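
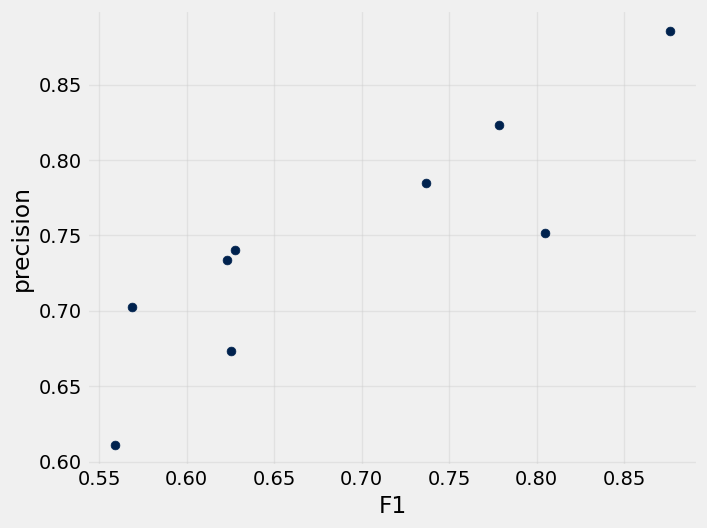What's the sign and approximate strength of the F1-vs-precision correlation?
positive, strong

Points are positively correlated; strong (|r| ≈ 0.9).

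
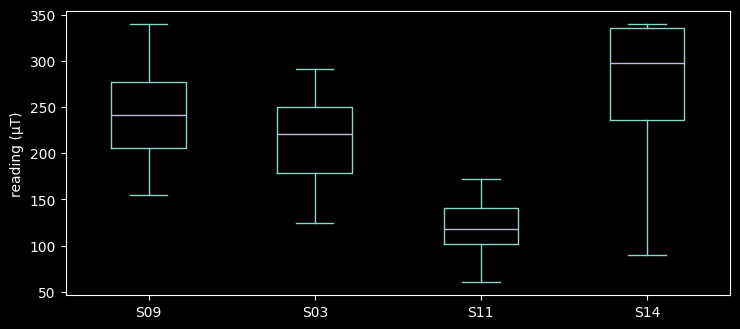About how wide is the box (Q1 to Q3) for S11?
≈ 40

Q3 ≈ 140, Q1 ≈ 100; IQR ≈ 40.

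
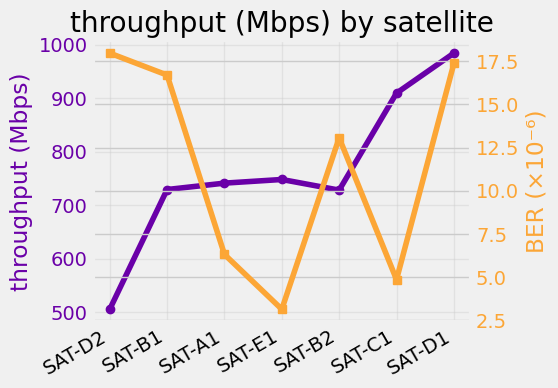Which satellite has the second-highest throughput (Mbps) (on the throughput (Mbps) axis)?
Top 3 (on the throughput (Mbps) axis): SAT-D1 ≈ 1000, SAT-C1 ≈ 900, SAT-E1 ≈ 750.

SAT-C1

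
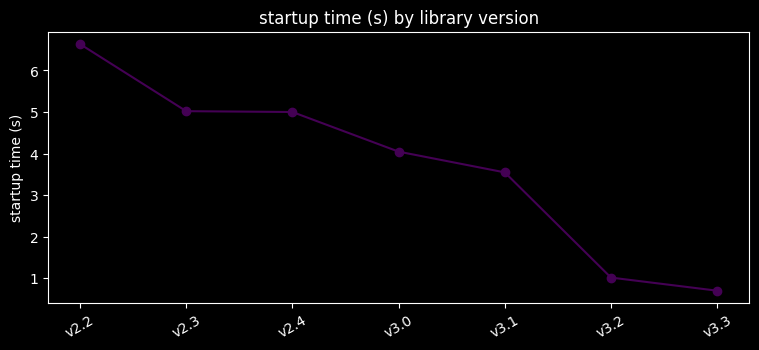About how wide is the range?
Max v2.2 ≈ 6.5, min v3.3 ≈ 0.5; range ≈ 6.0.

≈ 6.0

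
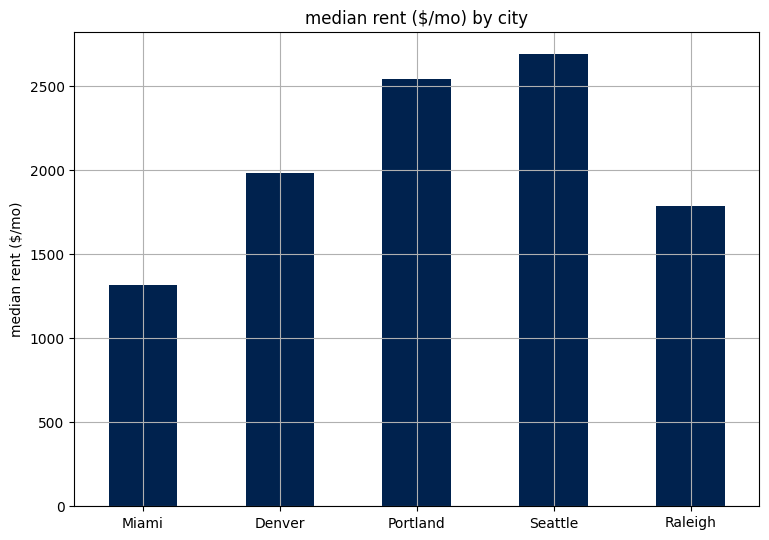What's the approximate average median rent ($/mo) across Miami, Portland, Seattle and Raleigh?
≈ 2125

(1500 + 2500 + 2500 + 2000) / 4 ≈ 2125.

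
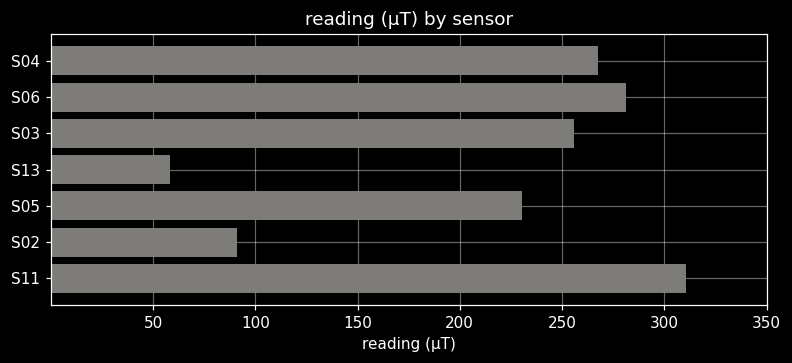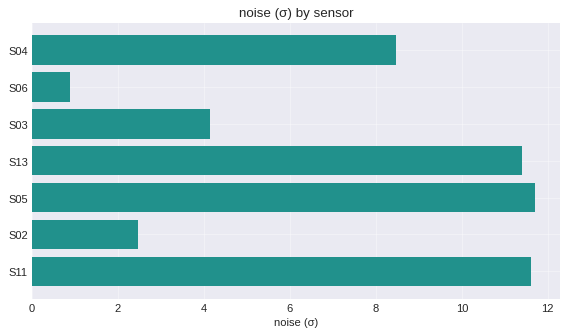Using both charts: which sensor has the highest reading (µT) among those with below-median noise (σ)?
Chart 2 median noise (σ) ≈ 8; below-median sensors: S06, S03, S02. Among those, S06 has the highest reading (µT) (≈ 300).

S06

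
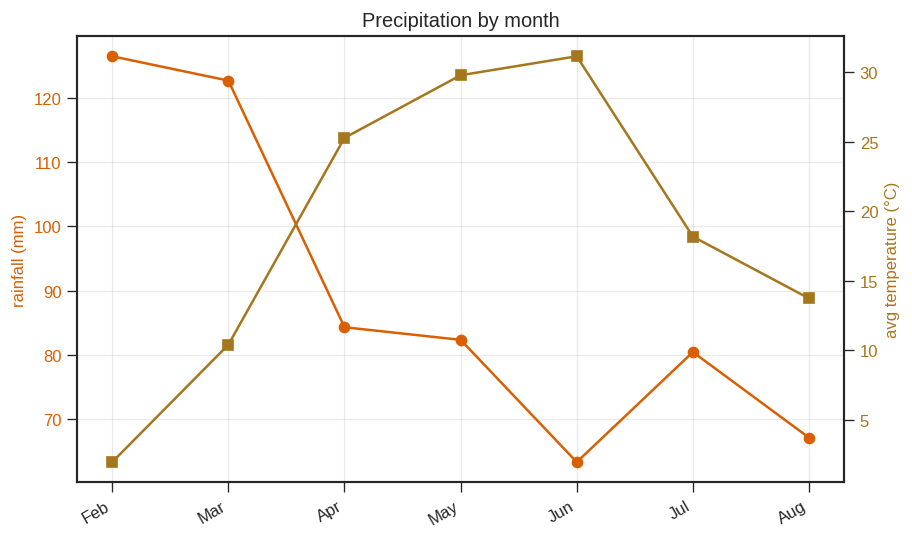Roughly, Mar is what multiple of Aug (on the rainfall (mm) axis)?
≈ 1.71×

Mar ≈ 120, Aug ≈ 70; 120/70 ≈ 1.71.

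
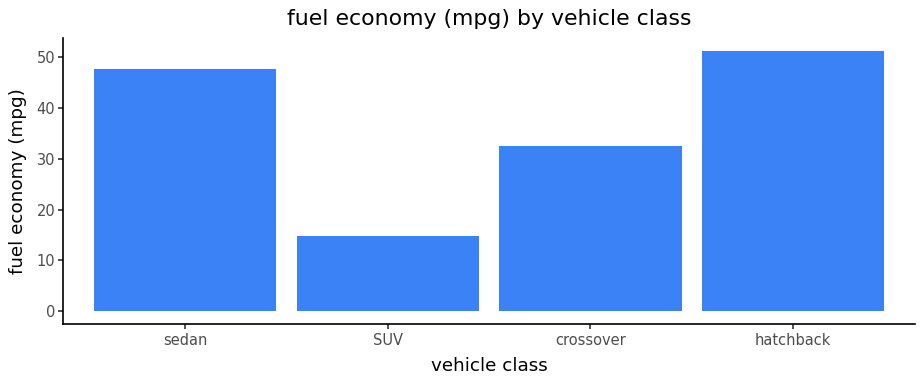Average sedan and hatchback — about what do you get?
≈ 50

(50 + 50) / 2 ≈ 50.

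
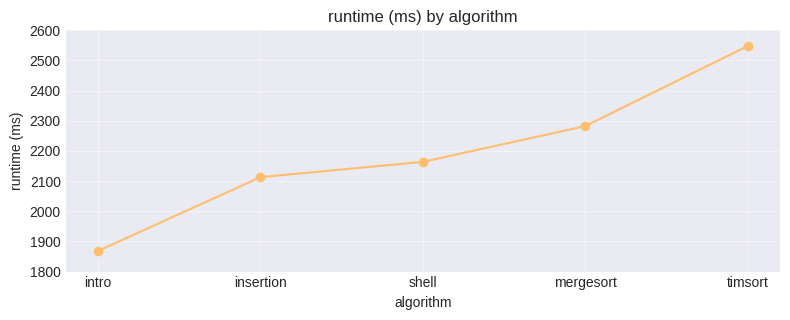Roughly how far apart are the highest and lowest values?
Max timsort ≈ 2500, min intro ≈ 1900; range ≈ 600.

≈ 600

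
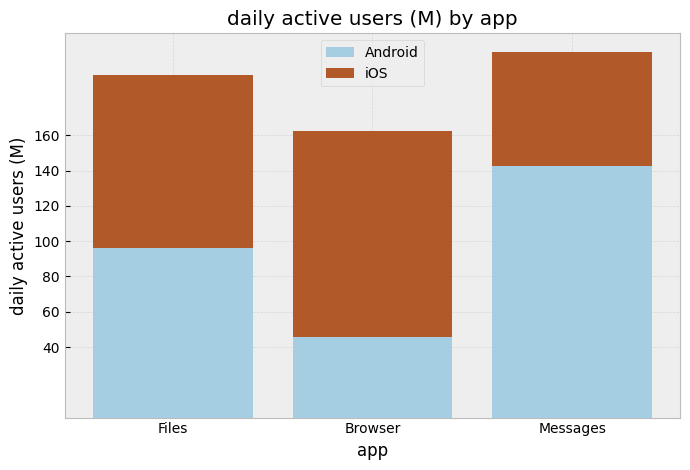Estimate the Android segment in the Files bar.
Android top ≈ 100, bottom ≈ 0; segment ≈ 100.

≈ 100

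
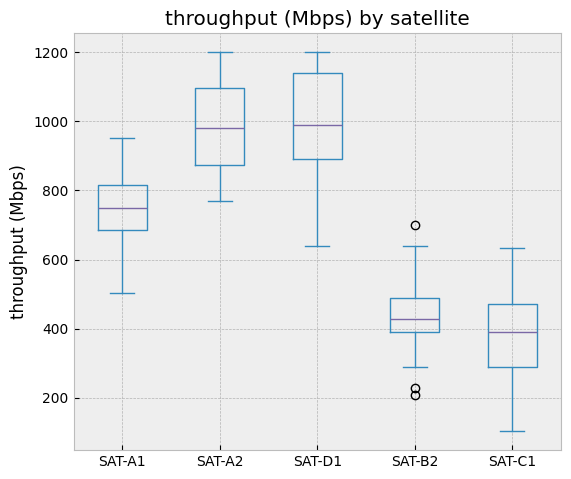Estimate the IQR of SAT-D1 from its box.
≈ 200

Q3 ≈ 1100, Q1 ≈ 900; IQR ≈ 200.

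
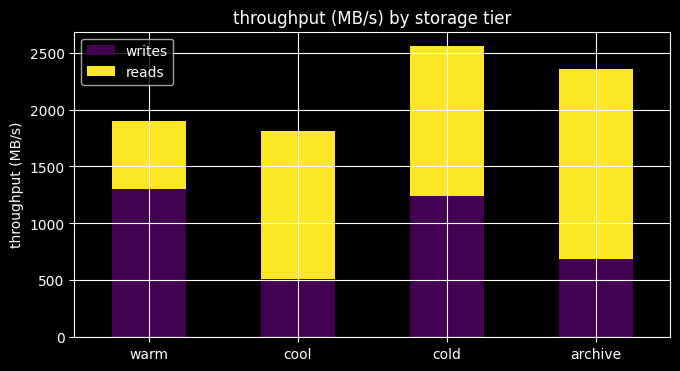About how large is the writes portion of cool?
≈ 500

writes top ≈ 500, bottom ≈ 0; segment ≈ 500.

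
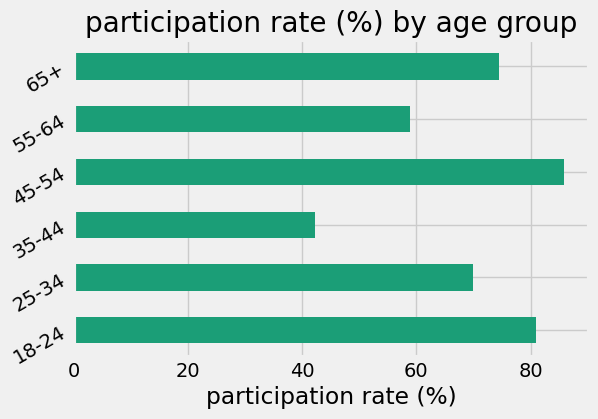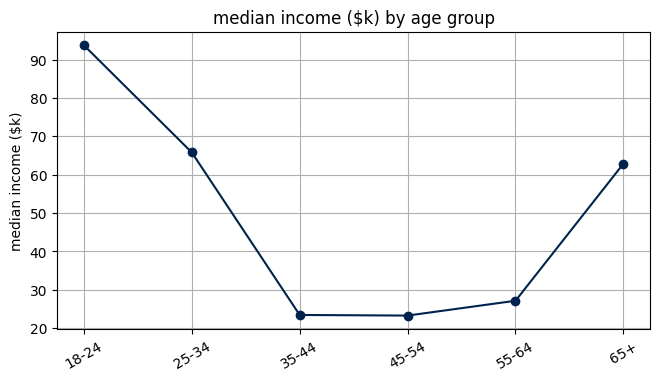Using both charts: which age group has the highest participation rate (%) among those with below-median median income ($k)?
Chart 2 median median income ($k) ≈ 50; below-median age groups: 35-44, 45-54, 55-64. Among those, 45-54 has the highest participation rate (%) (≈ 90).

45-54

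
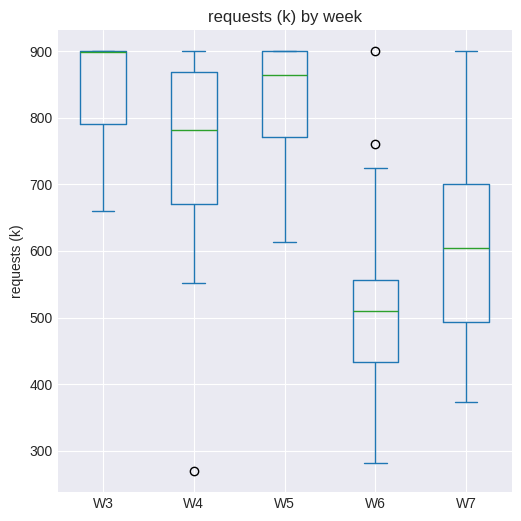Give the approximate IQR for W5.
≈ 150

Q3 ≈ 900, Q1 ≈ 750; IQR ≈ 150.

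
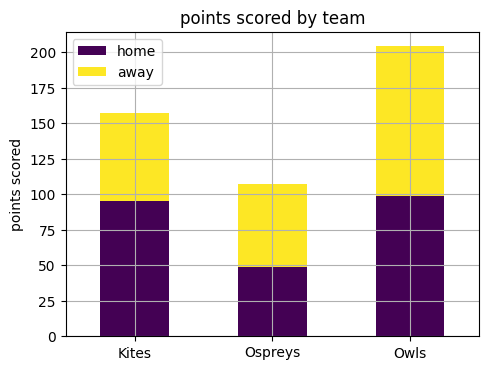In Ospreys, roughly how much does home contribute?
home top ≈ 40, bottom ≈ 0; segment ≈ 40.

≈ 40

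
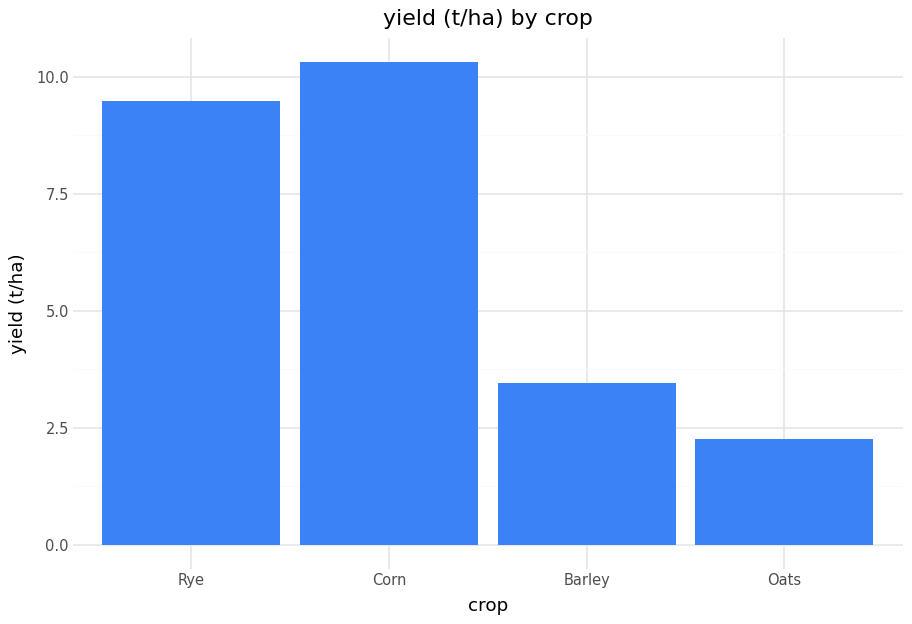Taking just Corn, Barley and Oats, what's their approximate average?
≈ 5

(10 + 3 + 2) / 3 ≈ 5.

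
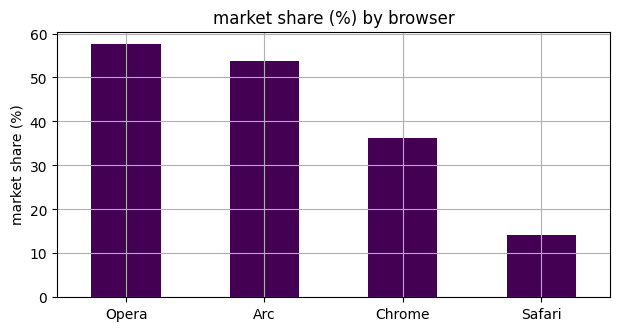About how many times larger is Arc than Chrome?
Arc ≈ 55, Chrome ≈ 35; 55/35 ≈ 1.57.

≈ 1.57×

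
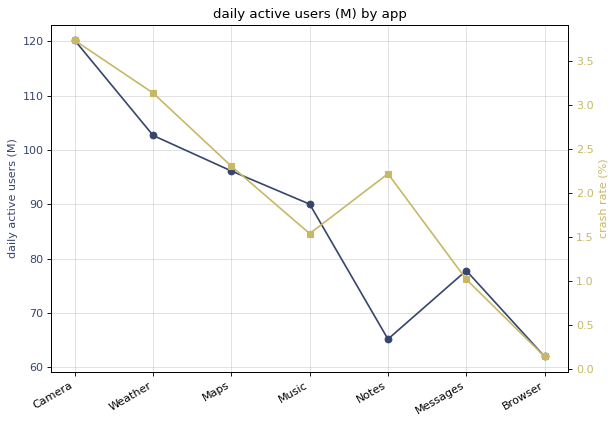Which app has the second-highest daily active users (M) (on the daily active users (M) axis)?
Top 3 (on the daily active users (M) axis): Camera ≈ 120, Weather ≈ 105, Maps ≈ 95.

Weather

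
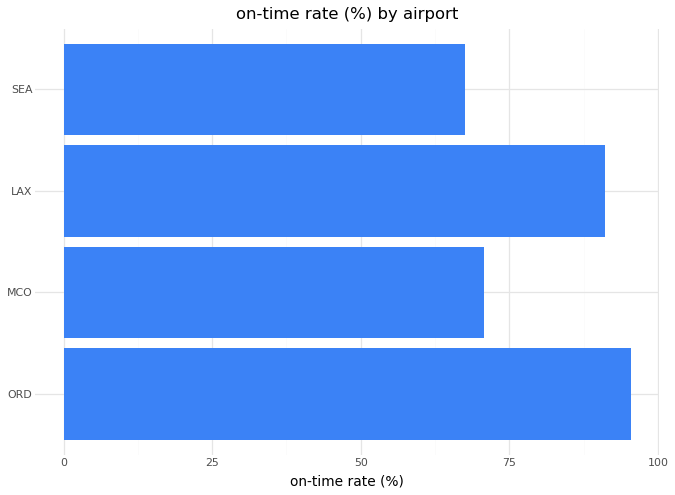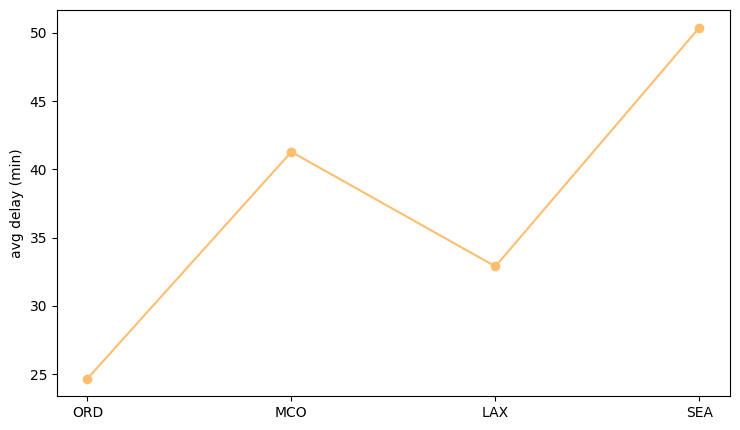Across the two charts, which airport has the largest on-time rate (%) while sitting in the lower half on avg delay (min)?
Chart 2 median avg delay (min) ≈ 35; below-median airports: ORD, LAX. Among those, ORD has the highest on-time rate (%) (≈ 100).

ORD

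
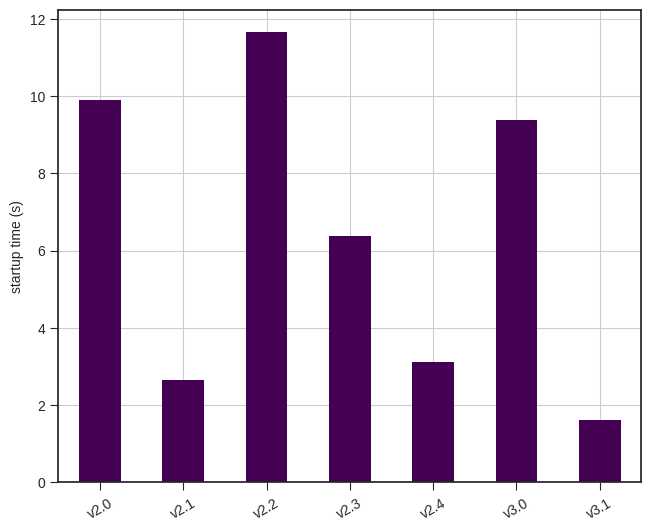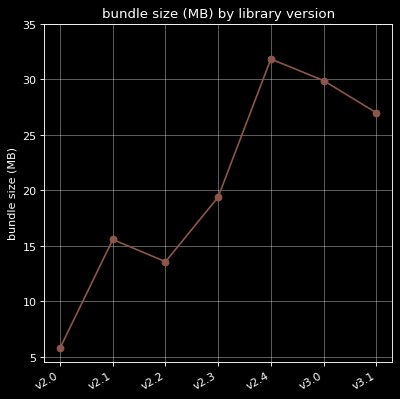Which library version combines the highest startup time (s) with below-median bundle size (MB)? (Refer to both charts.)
v2.2

Chart 2 median bundle size (MB) ≈ 20; below-median library versions: v2.0, v2.1, v2.2. Among those, v2.2 has the highest startup time (s) (≈ 12).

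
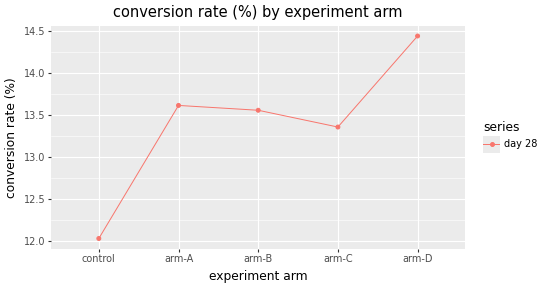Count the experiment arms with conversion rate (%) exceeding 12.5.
Above 12.5: arm-A, arm-B, arm-C, arm-D.

4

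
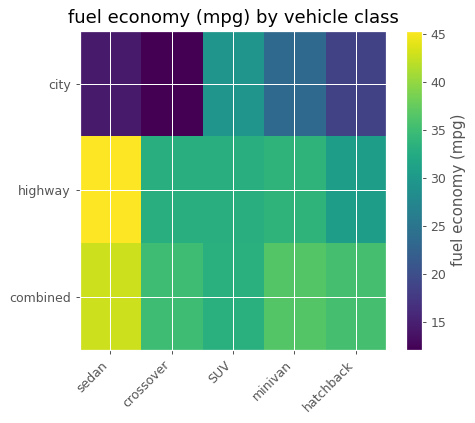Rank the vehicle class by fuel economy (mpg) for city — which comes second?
minivan

Top 3 for city: SUV ≈ 30, minivan ≈ 25, hatchback ≈ 20.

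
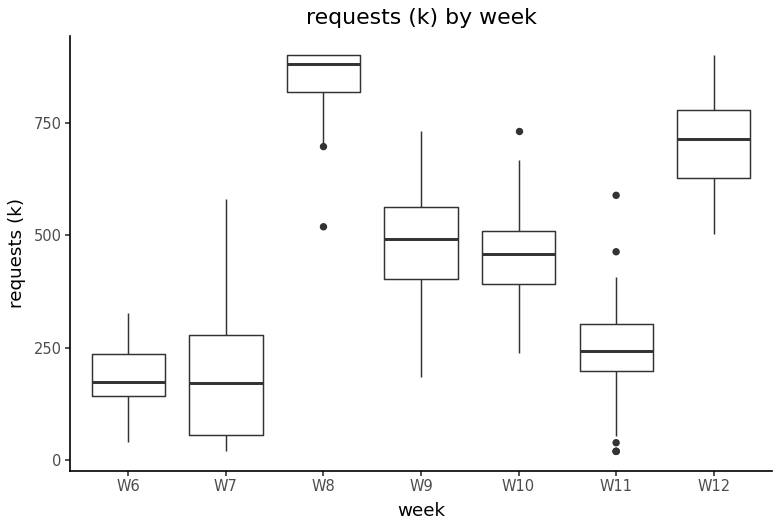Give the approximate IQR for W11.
≈ 100

Q3 ≈ 300, Q1 ≈ 200; IQR ≈ 100.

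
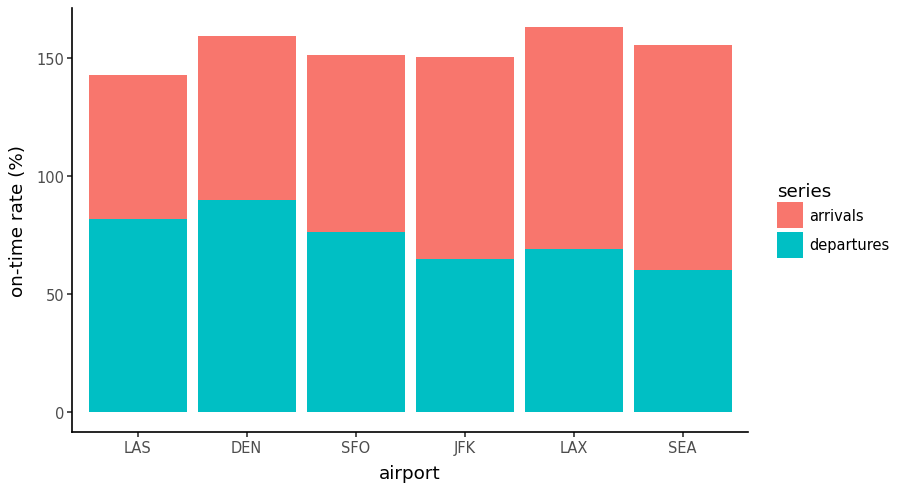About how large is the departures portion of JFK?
departures top ≈ 60, bottom ≈ 0; segment ≈ 60.

≈ 60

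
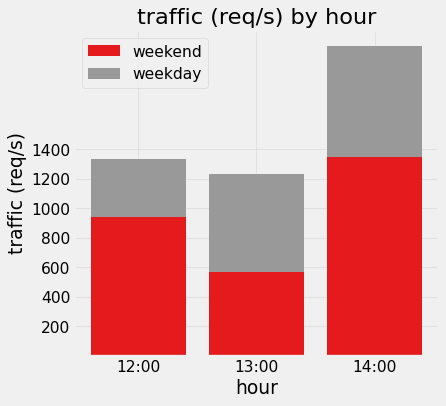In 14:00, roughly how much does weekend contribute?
weekend top ≈ 1400, bottom ≈ 0; segment ≈ 1400.

≈ 1400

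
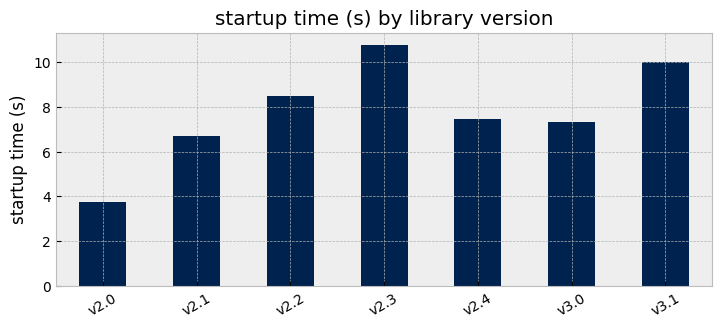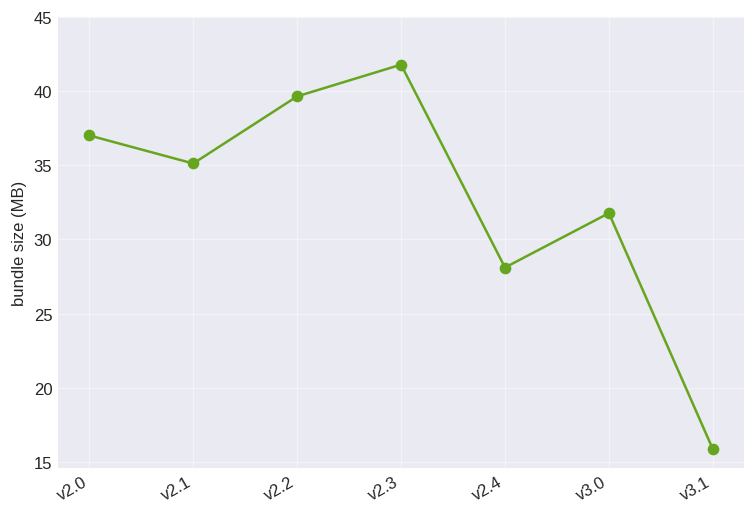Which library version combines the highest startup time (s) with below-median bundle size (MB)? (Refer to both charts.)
v3.1

Chart 2 median bundle size (MB) ≈ 35; below-median library versions: v2.4, v3.0, v3.1. Among those, v3.1 has the highest startup time (s) (≈ 10).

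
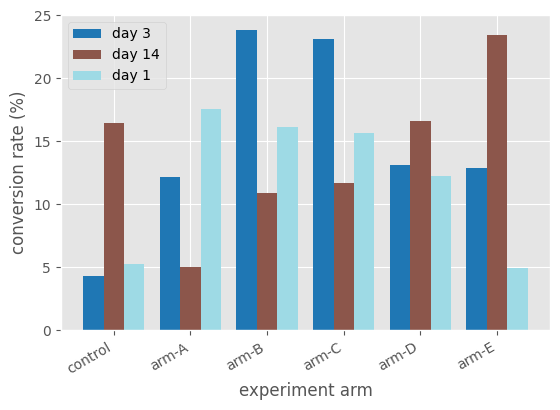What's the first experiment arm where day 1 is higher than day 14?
control: day 1 ≈ 6 vs day 14 ≈ 16 (not yet); arm-A: day 1 ≈ 18 vs day 14 ≈ 6 (first crossover).

arm-A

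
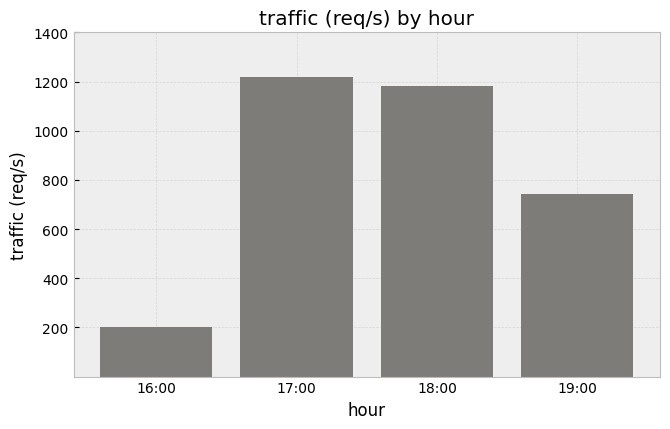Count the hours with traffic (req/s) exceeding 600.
3

Above 600: 17:00, 18:00, 19:00.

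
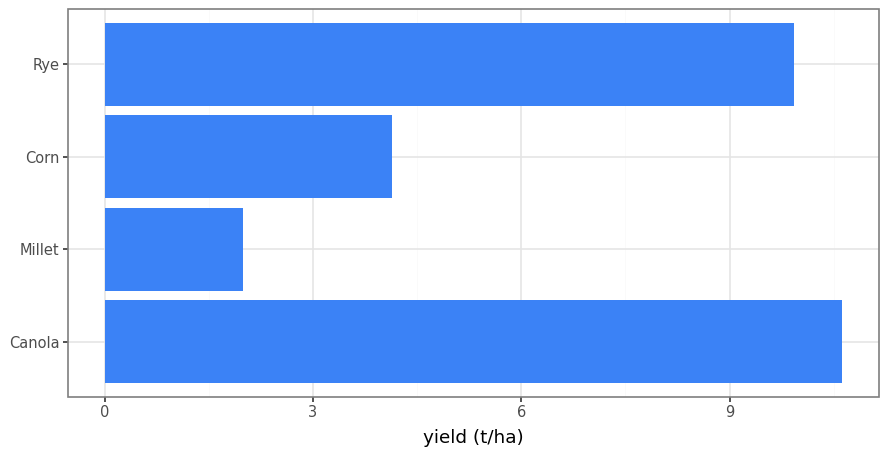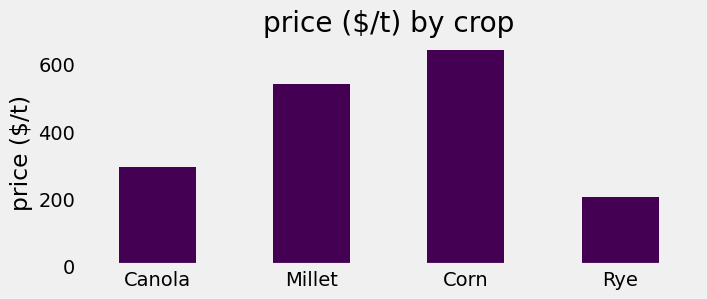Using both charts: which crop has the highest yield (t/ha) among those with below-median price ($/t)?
Chart 2 median price ($/t) ≈ 400; below-median crops: Canola, Rye. Among those, Canola has the highest yield (t/ha) (≈ 11).

Canola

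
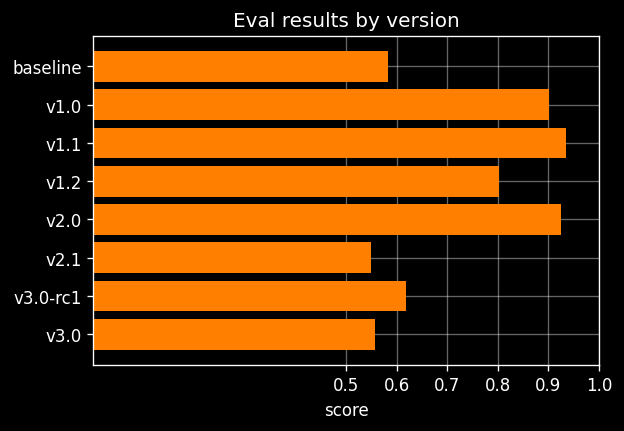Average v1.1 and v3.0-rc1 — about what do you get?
≈ 0.75

(0.9 + 0.6) / 2 ≈ 0.75.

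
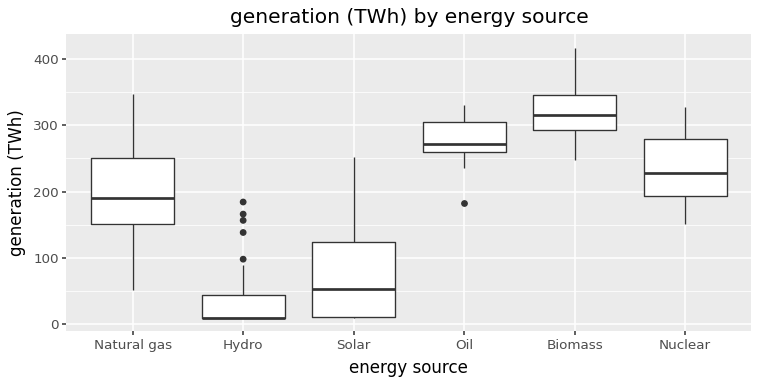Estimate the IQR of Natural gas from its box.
Q3 ≈ 250, Q1 ≈ 150; IQR ≈ 100.

≈ 100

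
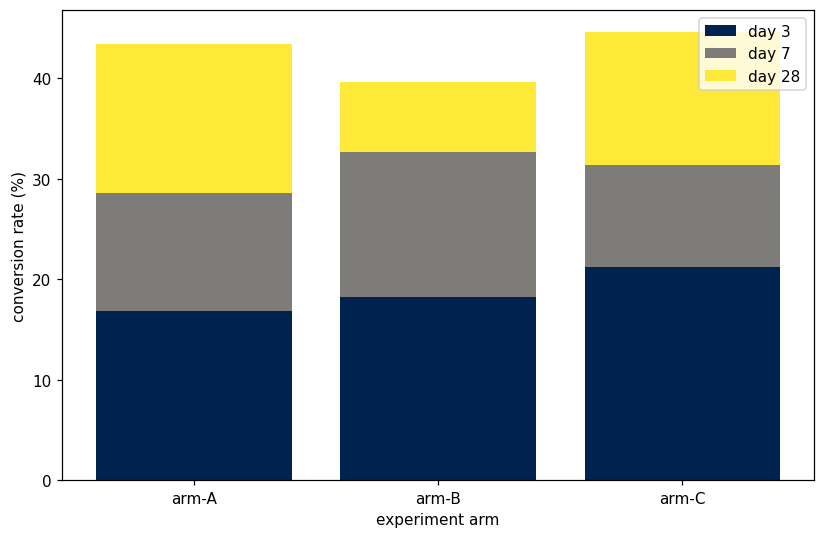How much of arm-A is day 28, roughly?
≈ 15

day 28 top ≈ 45, bottom ≈ 30; segment ≈ 15.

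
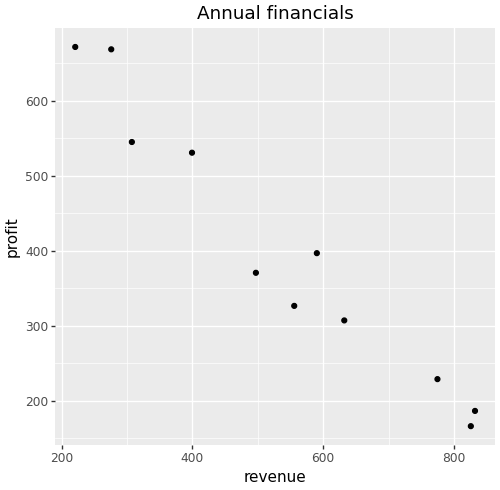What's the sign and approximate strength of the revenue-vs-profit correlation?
negative, strong

Points are negatively correlated; strong (|r| ≈ 1.0).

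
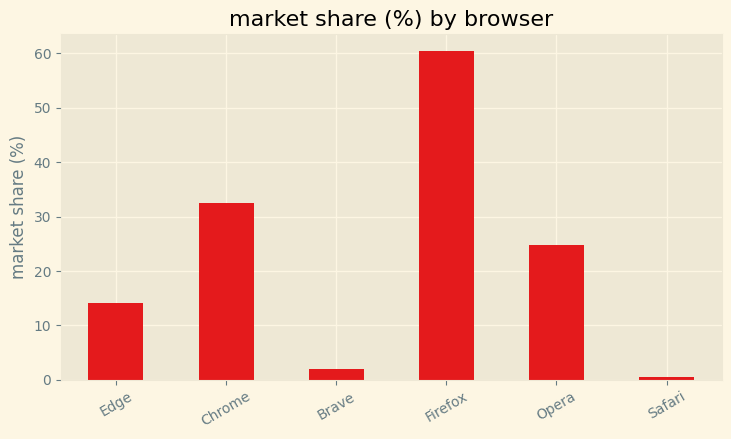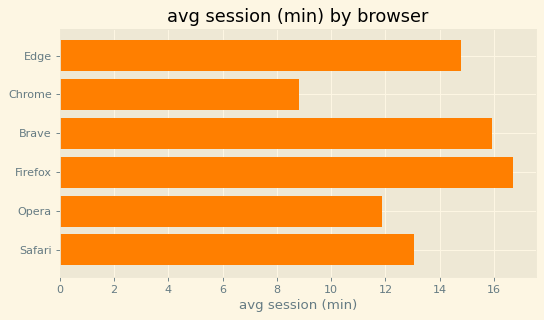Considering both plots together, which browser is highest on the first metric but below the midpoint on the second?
Chrome

Chart 2 median avg session (min) ≈ 14; below-median browsers: Chrome, Opera, Safari. Among those, Chrome has the highest market share (%) (≈ 30).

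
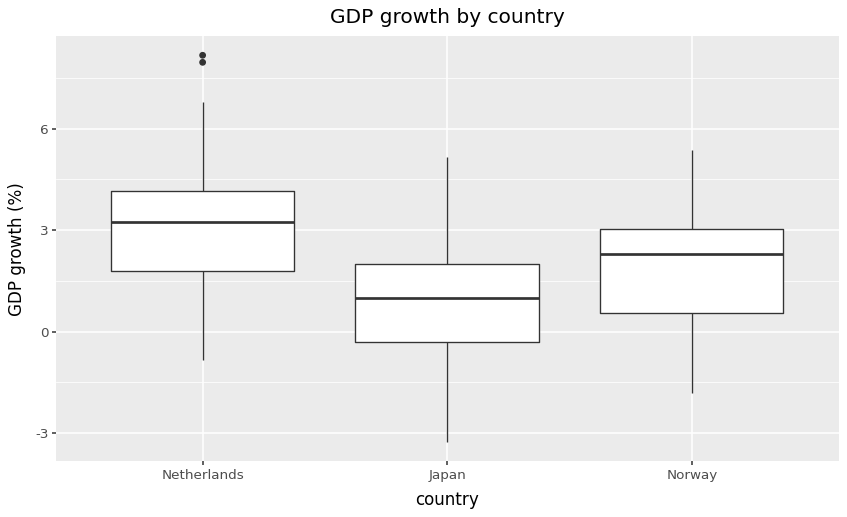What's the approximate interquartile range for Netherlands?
≈ 2.0

Q3 ≈ 4.0, Q1 ≈ 2.0; IQR ≈ 2.0.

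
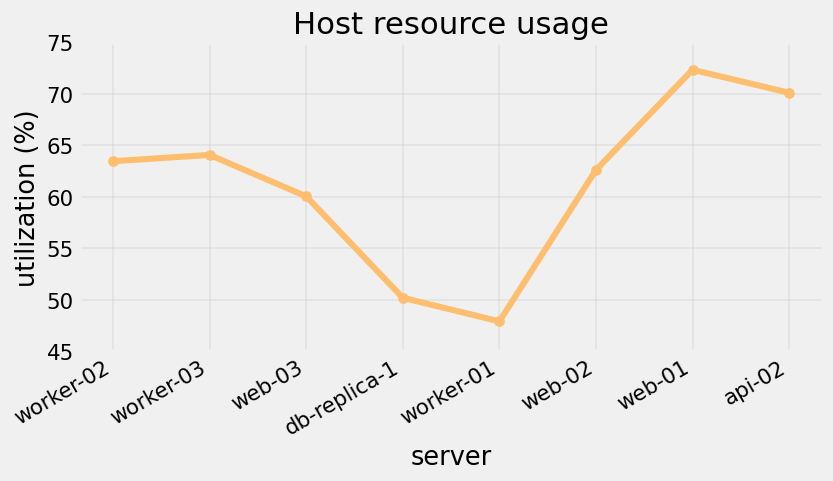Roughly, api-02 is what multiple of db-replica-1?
≈ 1.4×

api-02 ≈ 70, db-replica-1 ≈ 50; 70/50 ≈ 1.4.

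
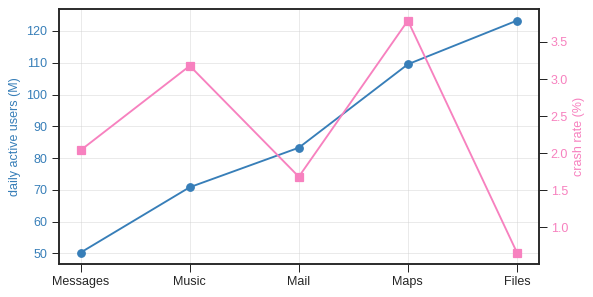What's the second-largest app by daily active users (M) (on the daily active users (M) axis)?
Maps

Top 3 (on the daily active users (M) axis): Files ≈ 120, Maps ≈ 110, Mail ≈ 80.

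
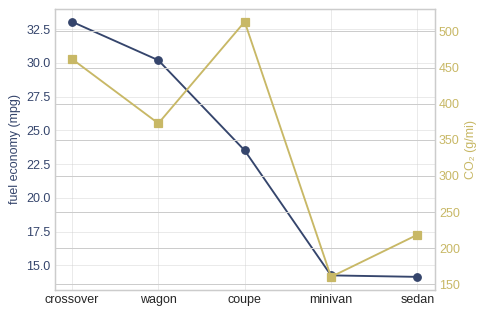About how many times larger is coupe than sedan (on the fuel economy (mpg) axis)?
coupe ≈ 24, sedan ≈ 14; 24/14 ≈ 1.71.

≈ 1.71×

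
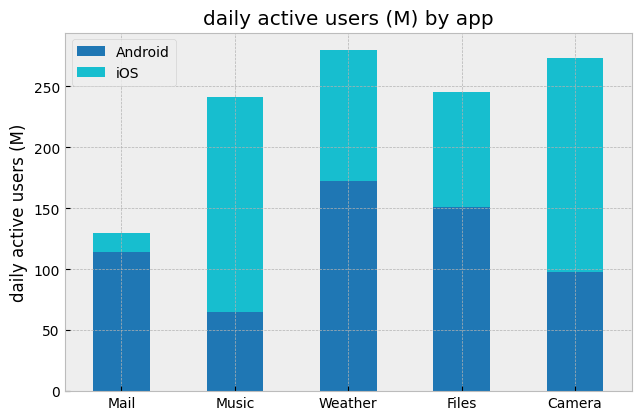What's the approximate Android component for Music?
≈ 75

Android top ≈ 75, bottom ≈ 0; segment ≈ 75.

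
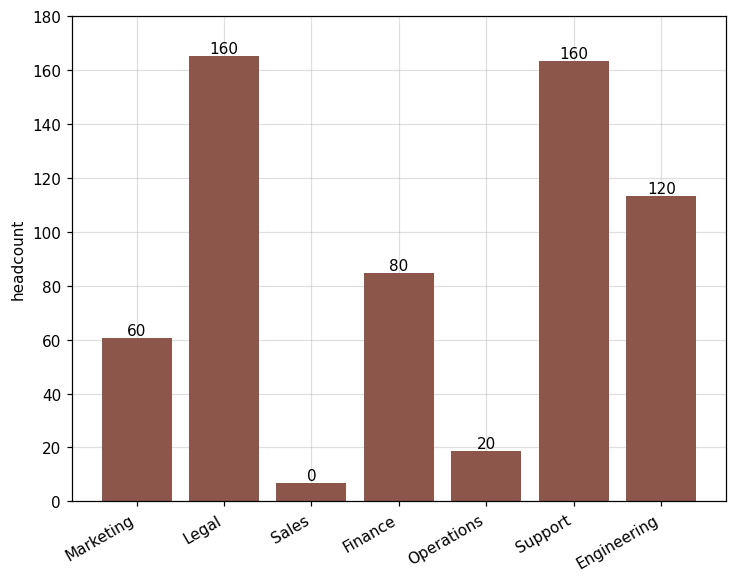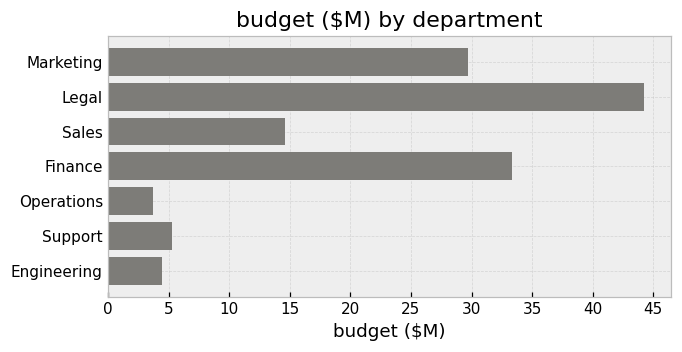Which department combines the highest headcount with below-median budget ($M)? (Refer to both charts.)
Support

Chart 2 median budget ($M) ≈ 15; below-median departments: Operations, Support, Engineering. Among those, Support has the highest headcount (≈ 160).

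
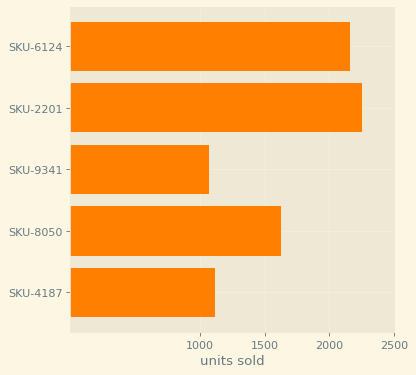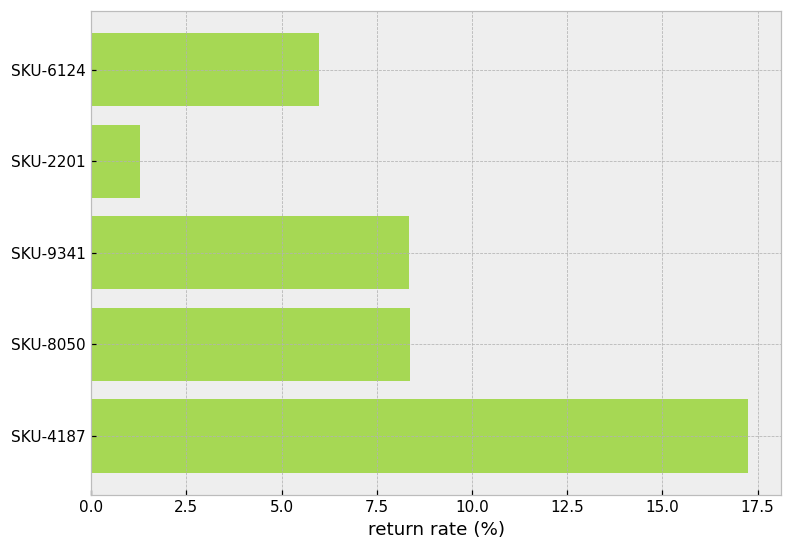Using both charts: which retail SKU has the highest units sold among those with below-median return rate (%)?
Chart 2 median return rate (%) ≈ 8; below-median retail SKUs: SKU-6124, SKU-2201. Among those, SKU-2201 has the highest units sold (≈ 2500).

SKU-2201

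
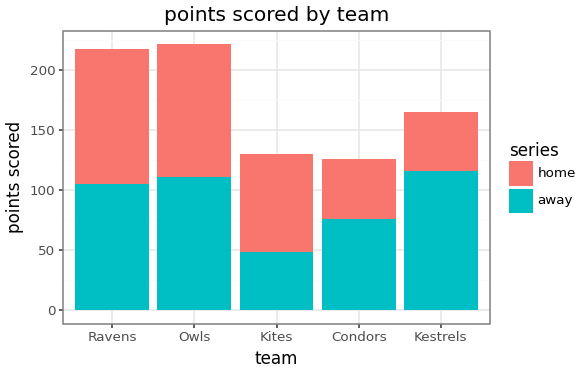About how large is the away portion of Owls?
≈ 120

away top ≈ 120, bottom ≈ 0; segment ≈ 120.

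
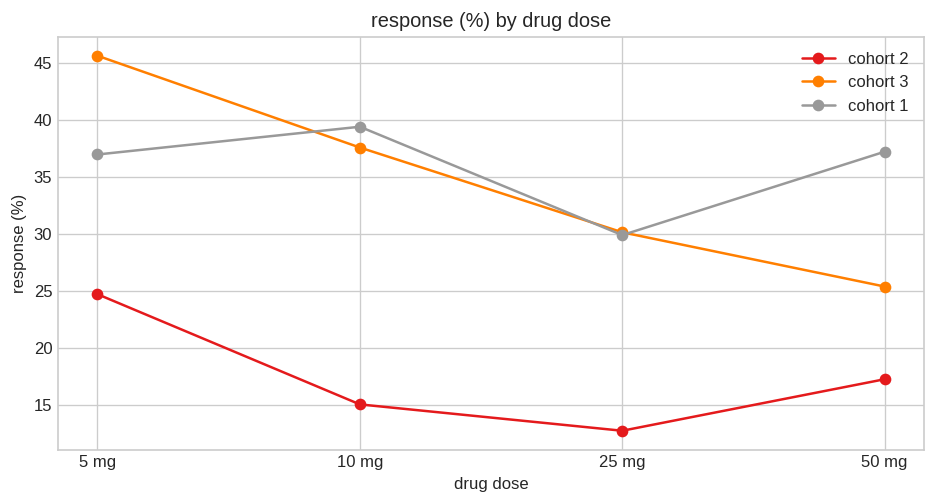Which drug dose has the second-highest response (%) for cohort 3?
10 mg

Top 3 for cohort 3: 5 mg ≈ 45, 10 mg ≈ 40, 25 mg ≈ 30.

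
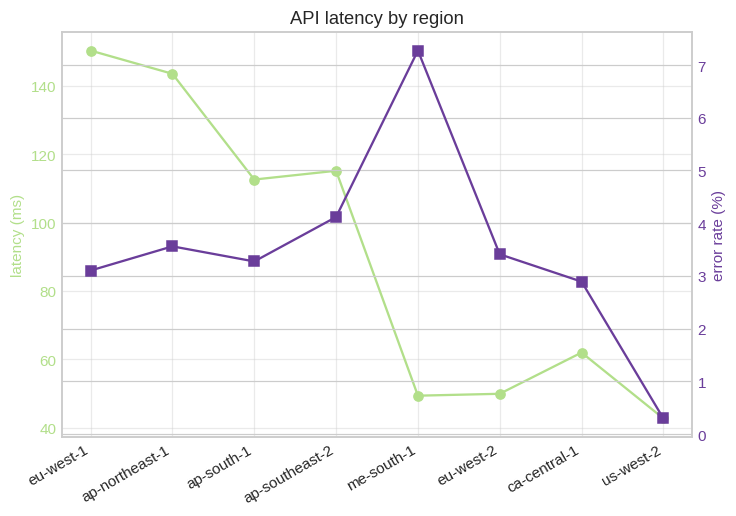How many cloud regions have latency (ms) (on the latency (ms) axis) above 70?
4

Above 70: eu-west-1, ap-northeast-1, ap-south-1, ap-southeast-2.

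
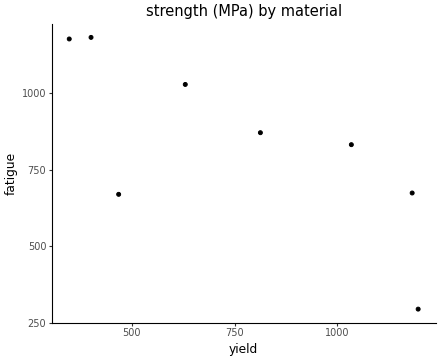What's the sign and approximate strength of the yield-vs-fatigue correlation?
negative, strong

Points are negatively correlated; strong (|r| ≈ 0.8).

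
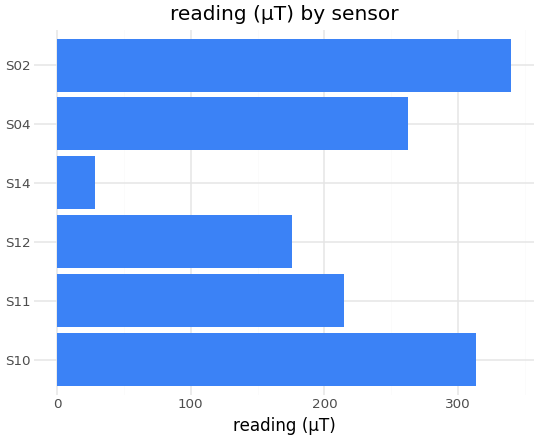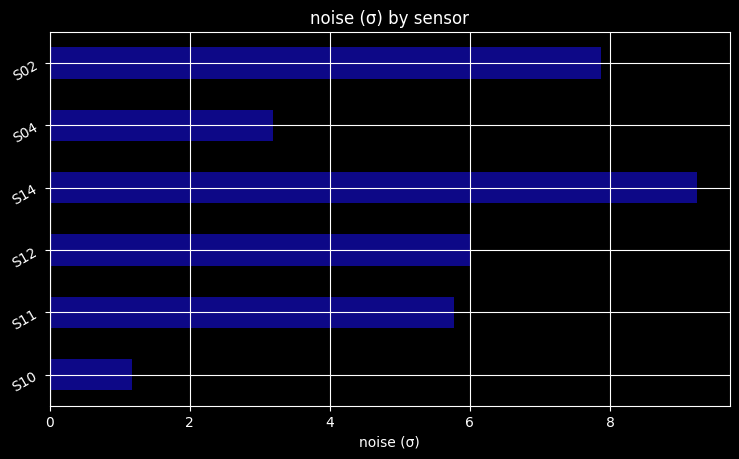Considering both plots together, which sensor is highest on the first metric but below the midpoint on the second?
S10

Chart 2 median noise (σ) ≈ 6; below-median sensors: S10, S11, S04. Among those, S10 has the highest reading (µT) (≈ 300).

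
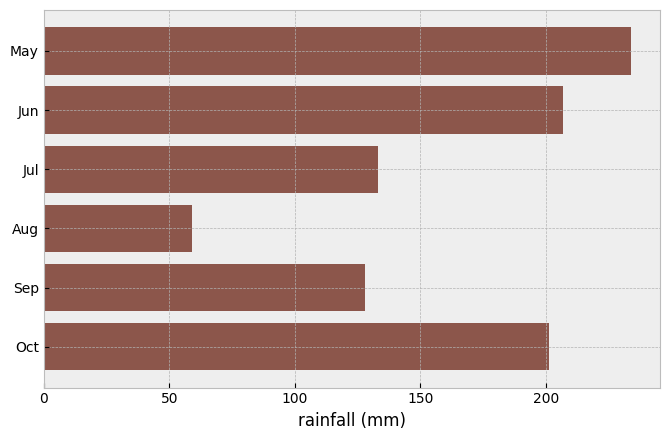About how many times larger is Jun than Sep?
≈ 1.67×

Jun ≈ 200, Sep ≈ 120; 200/120 ≈ 1.67.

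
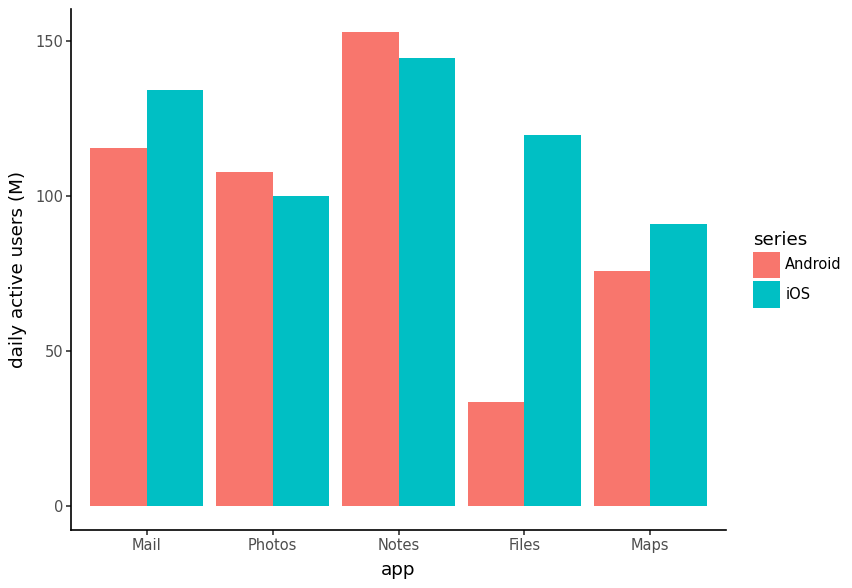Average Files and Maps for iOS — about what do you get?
(120 + 100) / 2 ≈ 110.

≈ 110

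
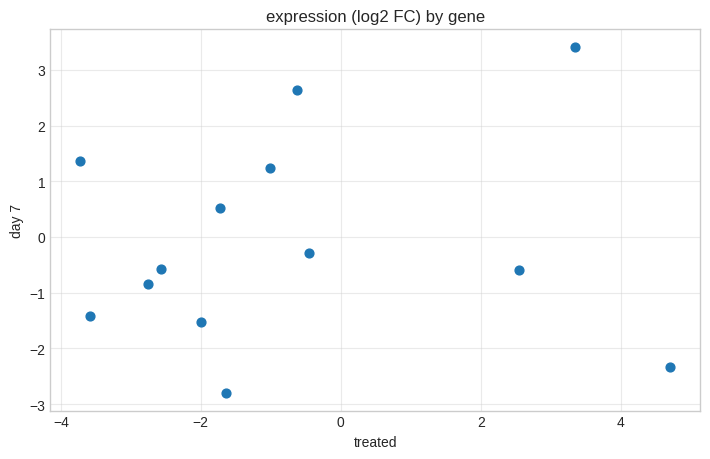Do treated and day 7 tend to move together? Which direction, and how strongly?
no clear correlation

Points are roughly uncorrelated; weak (|r| ≈ 0.1).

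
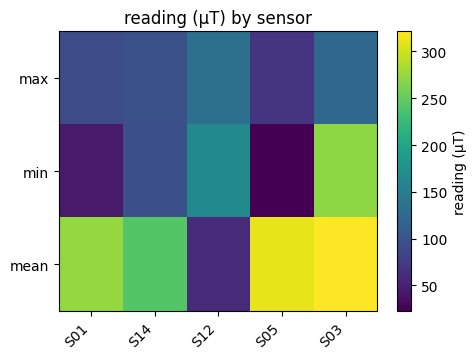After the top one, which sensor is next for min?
S12

Top 3 for min: S03 ≈ 275, S12 ≈ 175, S14 ≈ 100.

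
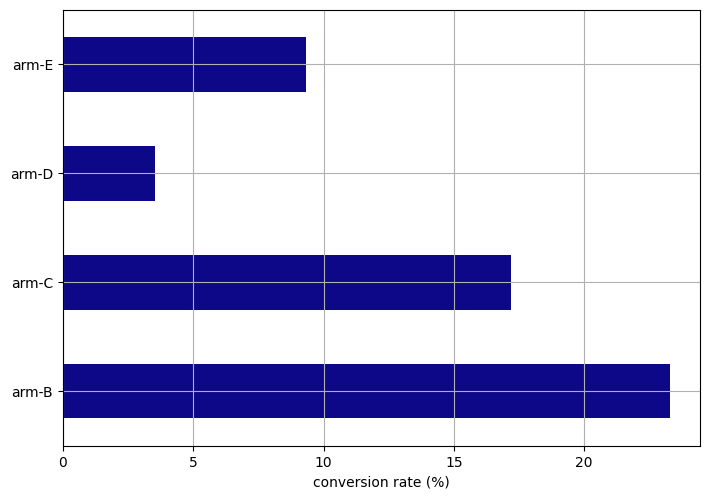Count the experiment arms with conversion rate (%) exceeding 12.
Above 12: arm-B, arm-C.

2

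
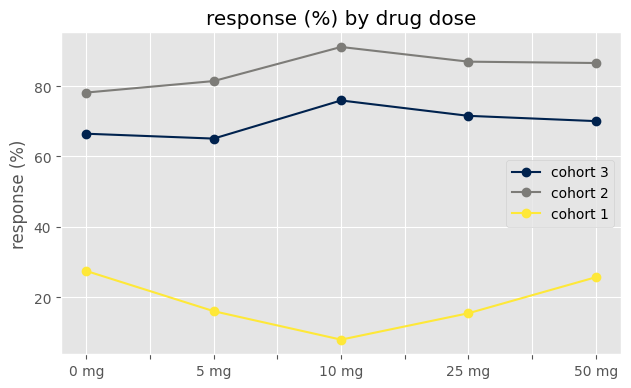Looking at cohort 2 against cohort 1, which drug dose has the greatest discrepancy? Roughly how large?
10 mg, ≈ 80 %

10 mg: cohort 2 ≈ 90, cohort 1 ≈ 10 → gap ≈ 80. Next-largest (25 mg) is only ≈ 70.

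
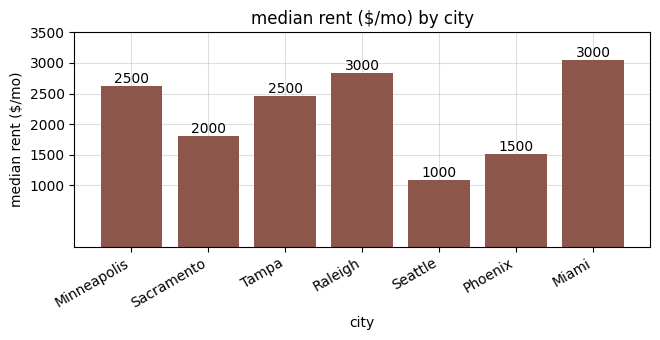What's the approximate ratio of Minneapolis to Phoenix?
Minneapolis ≈ 2500, Phoenix ≈ 1500; 2500/1500 ≈ 1.67.

≈ 1.67×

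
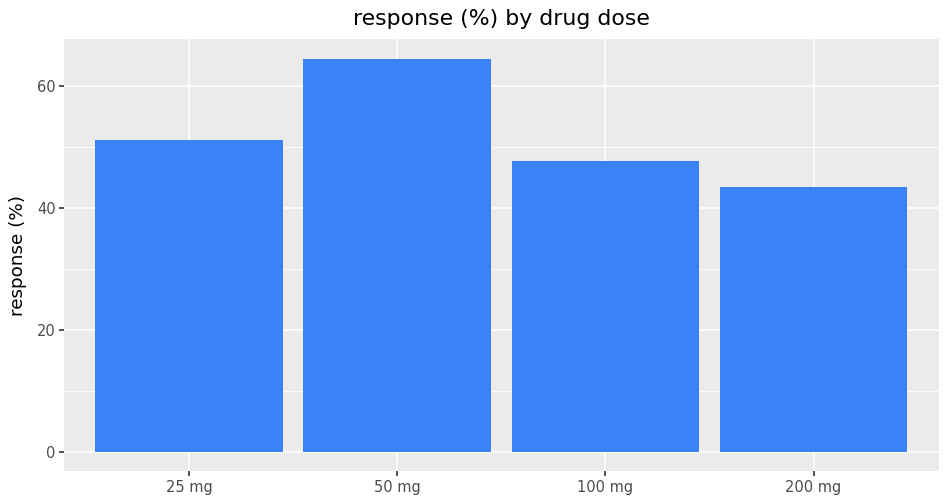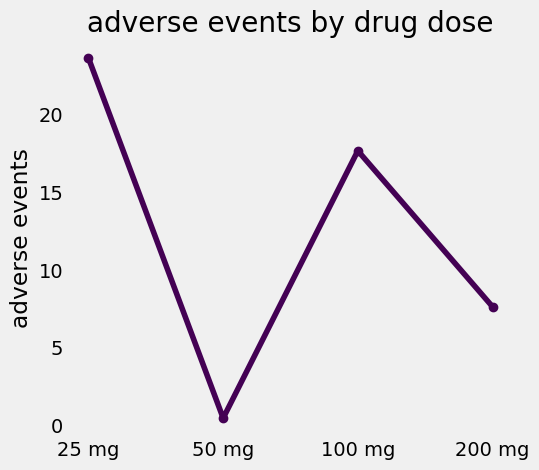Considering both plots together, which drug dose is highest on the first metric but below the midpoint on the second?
Chart 2 median adverse events ≈ 15; below-median drug doses: 50 mg, 200 mg. Among those, 50 mg has the highest response (%) (≈ 60).

50 mg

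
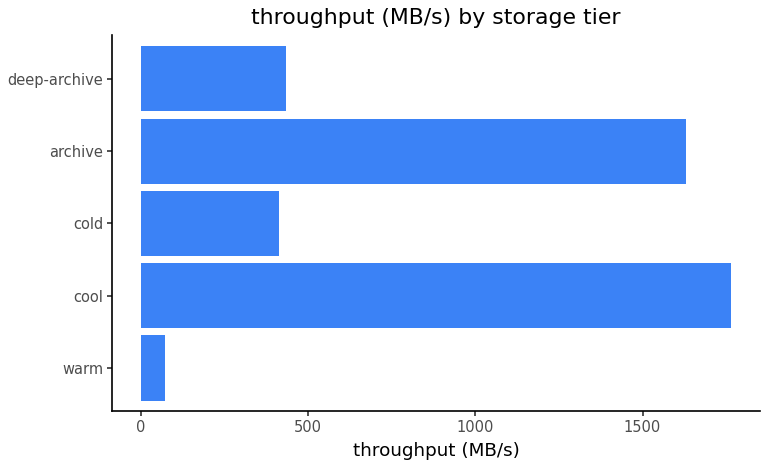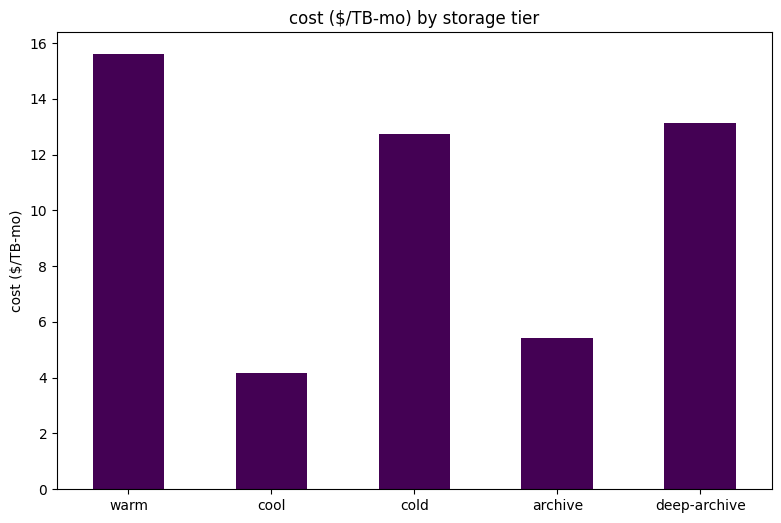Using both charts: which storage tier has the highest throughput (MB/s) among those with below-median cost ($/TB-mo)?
cool

Chart 2 median cost ($/TB-mo) ≈ 12; below-median storage tiers: cool, archive. Among those, cool has the highest throughput (MB/s) (≈ 1800).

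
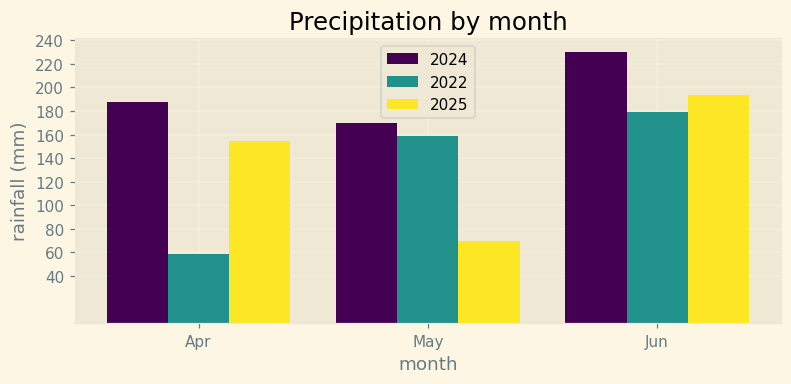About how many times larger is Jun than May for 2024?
Jun ≈ 240, May ≈ 160; 240/160 ≈ 1.5.

≈ 1.5×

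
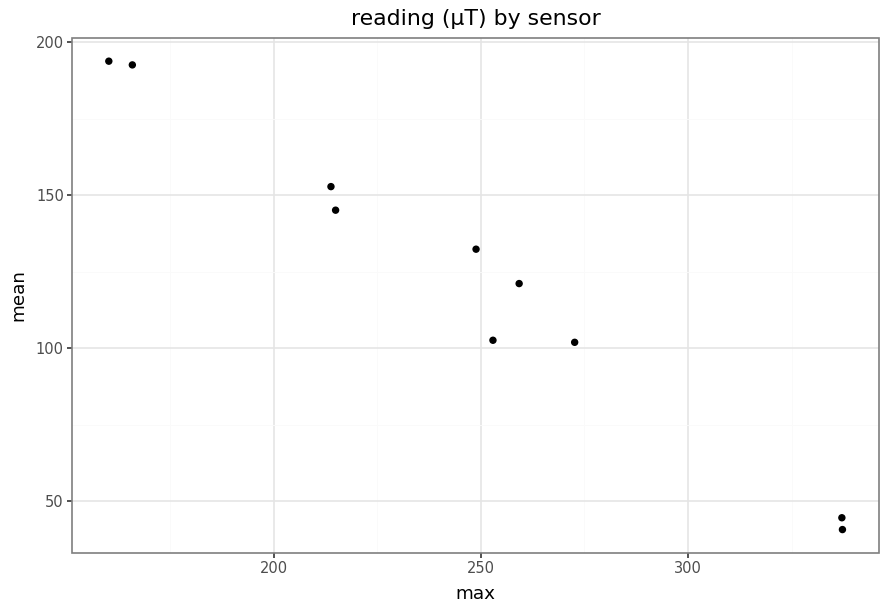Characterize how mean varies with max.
Points are negatively correlated; strong (|r| ≈ 1.0).

negative, strong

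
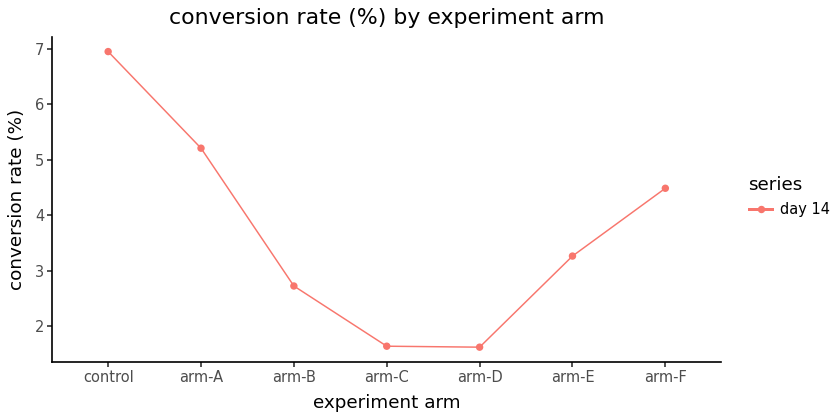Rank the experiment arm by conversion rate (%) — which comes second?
arm-A

Top 3: control ≈ 7.0, arm-A ≈ 5.0, arm-F ≈ 4.5.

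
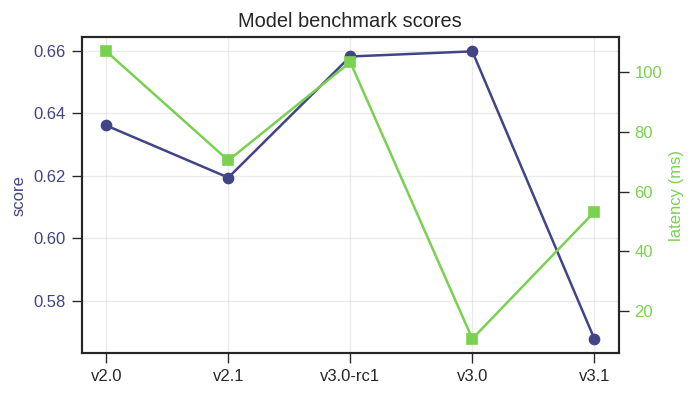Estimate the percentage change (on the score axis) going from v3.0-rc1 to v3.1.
v3.0-rc1 ≈ 0.66, v3.1 ≈ 0.57; (0.57 − 0.66) / 0.66 ≈ -13.6%.

≈ -13.6%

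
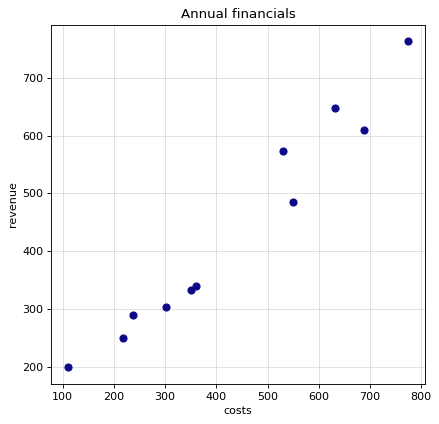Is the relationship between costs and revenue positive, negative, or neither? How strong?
positive, strong

Points are positively correlated; strong (|r| ≈ 1.0).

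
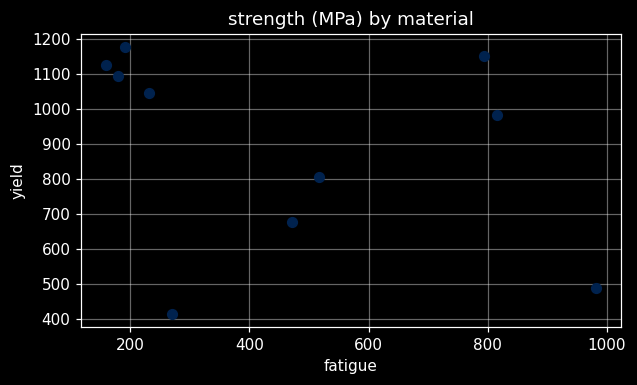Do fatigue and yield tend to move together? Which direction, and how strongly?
negative, weak

Points are negatively correlated; weak (|r| ≈ 0.3).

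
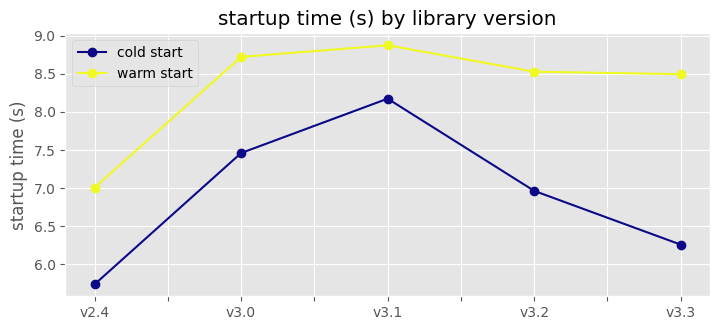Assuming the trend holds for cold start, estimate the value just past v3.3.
≈ 5.75

Last three: 8.0, 7.0, 6.5 → slope ≈ -0.75/step → next ≈ 5.75.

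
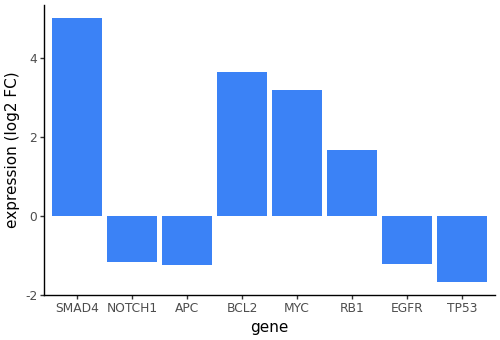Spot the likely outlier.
SMAD4 ≈ 5; the rest sit between ≈ -2 and ≈ 4.

SMAD4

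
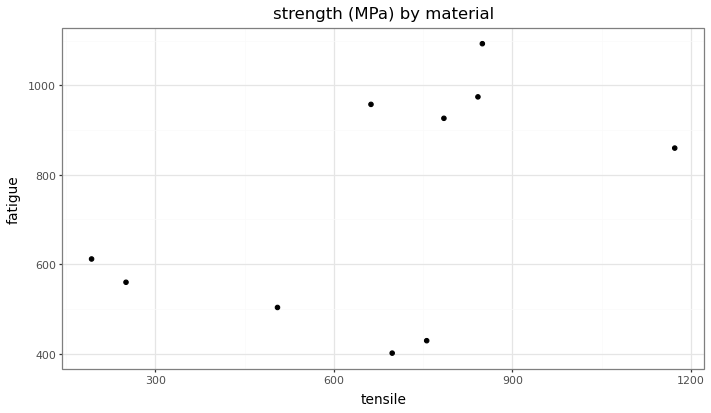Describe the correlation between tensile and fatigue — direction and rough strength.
Points are positively correlated; moderate (|r| ≈ 0.5).

positive, moderate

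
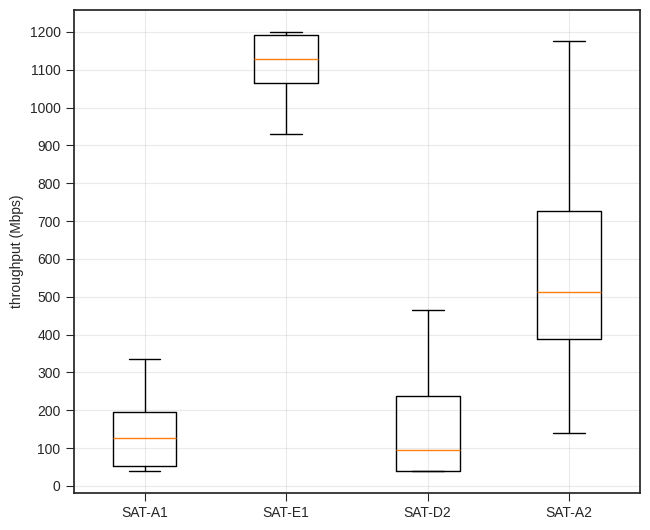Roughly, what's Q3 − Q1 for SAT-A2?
Q3 ≈ 700, Q1 ≈ 400; IQR ≈ 300.

≈ 300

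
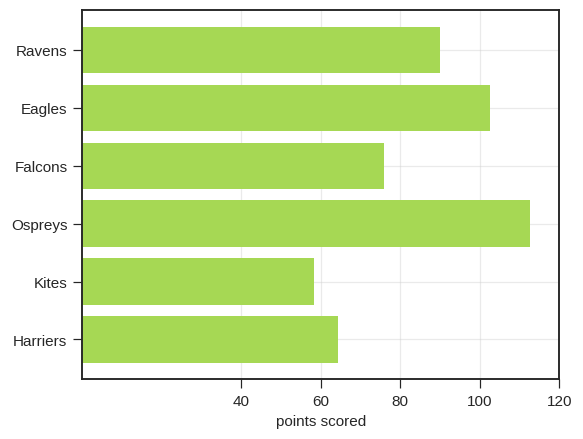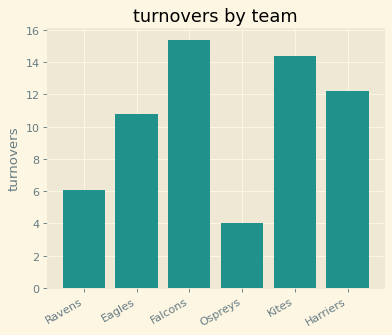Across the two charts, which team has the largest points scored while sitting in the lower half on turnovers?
Chart 2 median turnovers ≈ 12; below-median teams: Ravens, Eagles, Ospreys. Among those, Ospreys has the highest points scored (≈ 120).

Ospreys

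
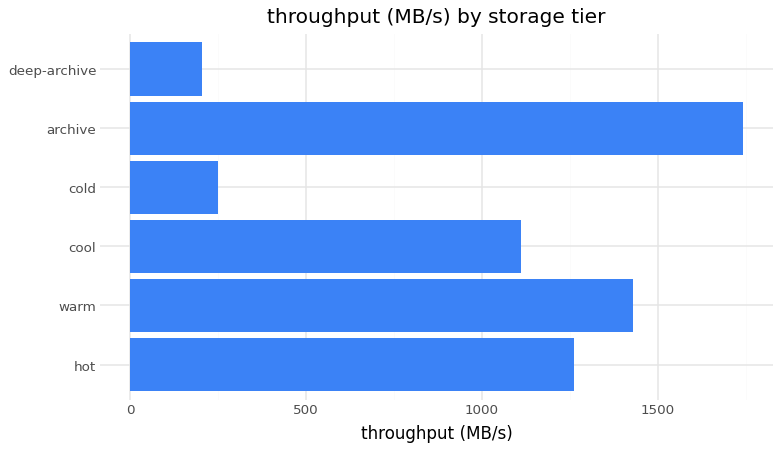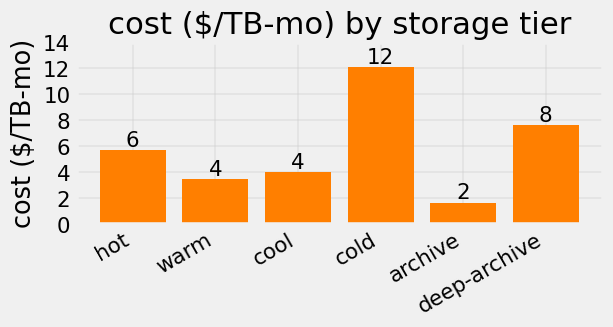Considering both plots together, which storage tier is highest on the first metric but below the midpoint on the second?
Chart 2 median cost ($/TB-mo) ≈ 4; below-median storage tiers: warm, cool, archive. Among those, archive has the highest throughput (MB/s) (≈ 1800).

archive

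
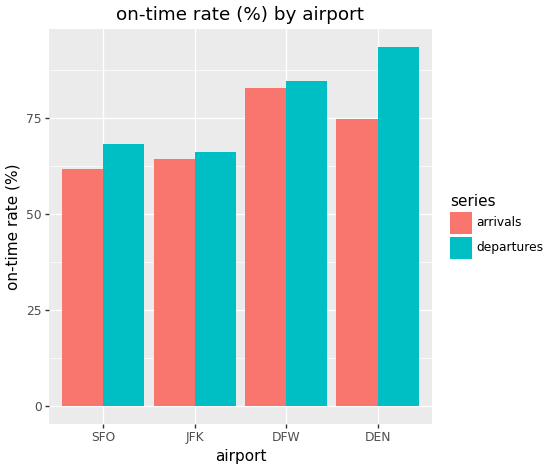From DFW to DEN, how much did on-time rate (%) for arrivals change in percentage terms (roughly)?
DFW ≈ 80, DEN ≈ 70; (70 − 80) / 80 ≈ -12.5%.

≈ -12.5%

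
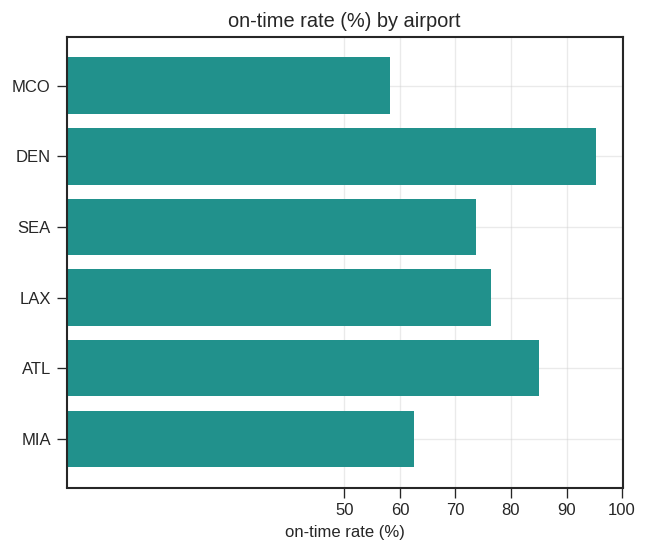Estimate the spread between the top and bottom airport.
Max DEN ≈ 100, min MCO ≈ 60; range ≈ 40.

≈ 40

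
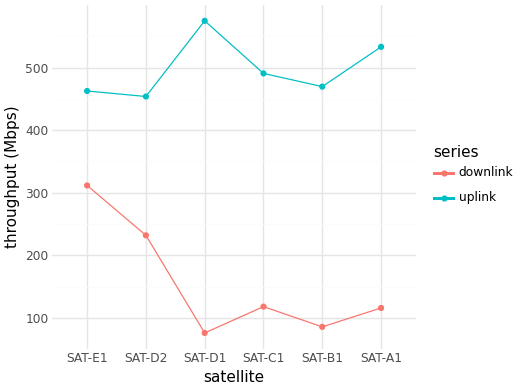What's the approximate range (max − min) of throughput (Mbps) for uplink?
Max SAT-D1 ≈ 550, min SAT-D2 ≈ 450; range ≈ 100.

≈ 100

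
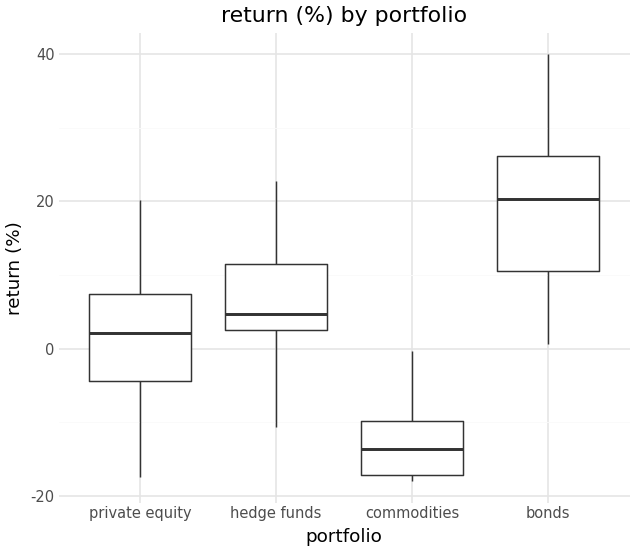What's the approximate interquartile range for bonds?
≈ 15

Q3 ≈ 25, Q1 ≈ 10; IQR ≈ 15.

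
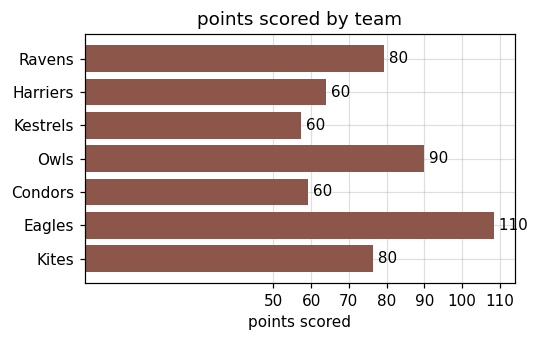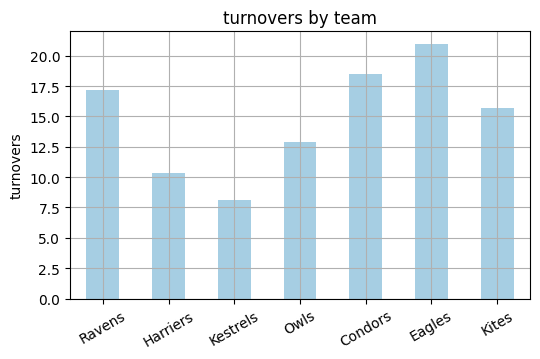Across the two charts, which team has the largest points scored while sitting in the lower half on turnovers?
Chart 2 median turnovers ≈ 16; below-median teams: Harriers, Kestrels, Owls. Among those, Owls has the highest points scored (≈ 90).

Owls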